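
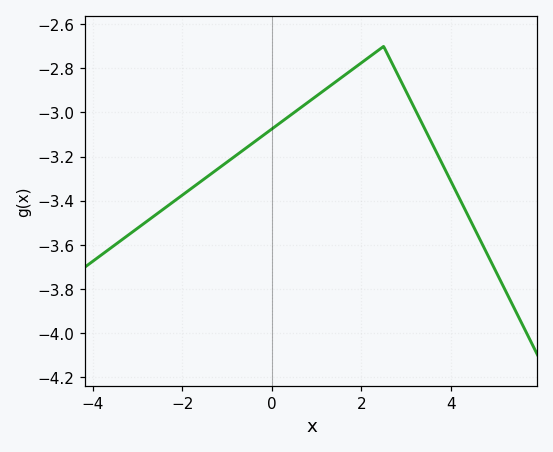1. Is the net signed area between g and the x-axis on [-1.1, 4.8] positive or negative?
negative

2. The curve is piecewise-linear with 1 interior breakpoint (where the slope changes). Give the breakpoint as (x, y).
(2.5, -2.7)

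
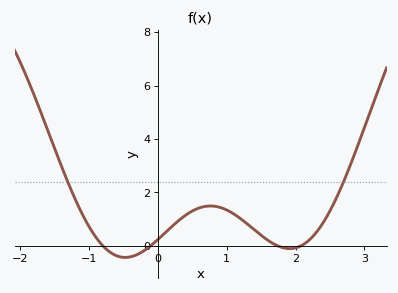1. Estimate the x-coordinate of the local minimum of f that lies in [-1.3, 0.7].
-0.475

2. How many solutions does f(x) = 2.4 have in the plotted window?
2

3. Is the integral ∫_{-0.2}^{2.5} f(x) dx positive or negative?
positive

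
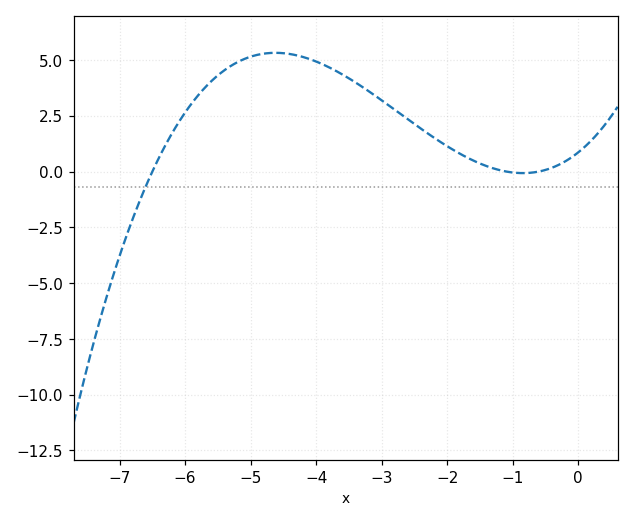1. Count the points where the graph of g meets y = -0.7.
1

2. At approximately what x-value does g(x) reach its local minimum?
-0.8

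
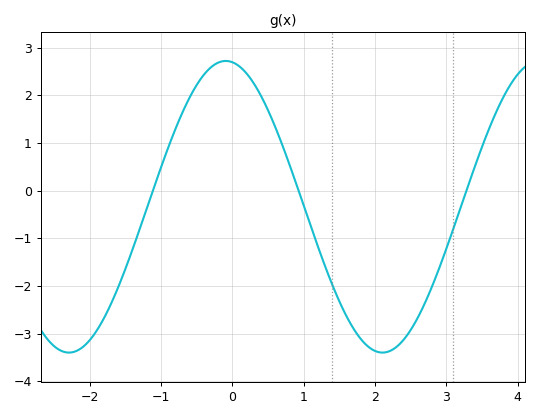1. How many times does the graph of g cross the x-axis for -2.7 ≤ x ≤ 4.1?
3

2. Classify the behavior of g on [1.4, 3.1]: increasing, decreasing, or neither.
neither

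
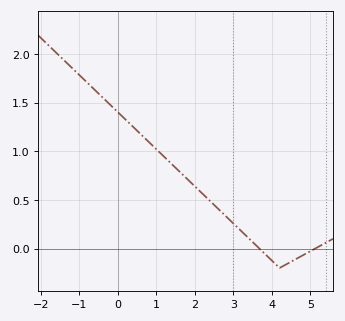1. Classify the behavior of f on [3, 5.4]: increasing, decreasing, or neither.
neither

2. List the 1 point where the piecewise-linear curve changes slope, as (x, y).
(4.2, -0.2)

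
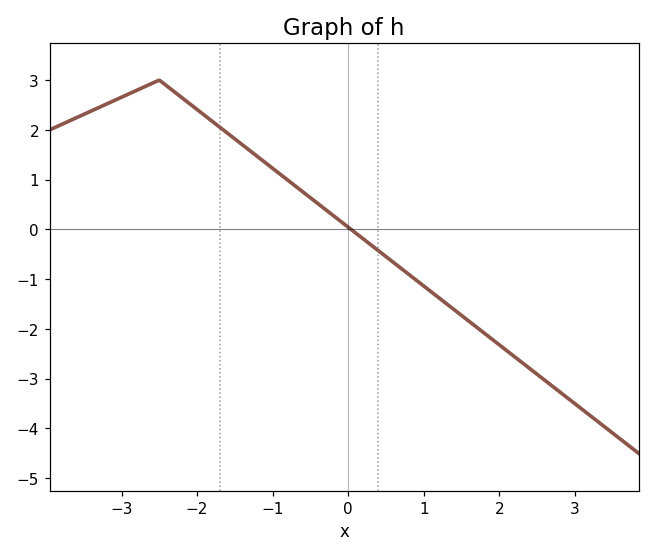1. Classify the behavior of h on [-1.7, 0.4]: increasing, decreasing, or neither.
decreasing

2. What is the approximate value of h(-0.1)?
0.164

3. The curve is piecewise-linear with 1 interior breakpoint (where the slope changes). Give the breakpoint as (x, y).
(-2.5, 3)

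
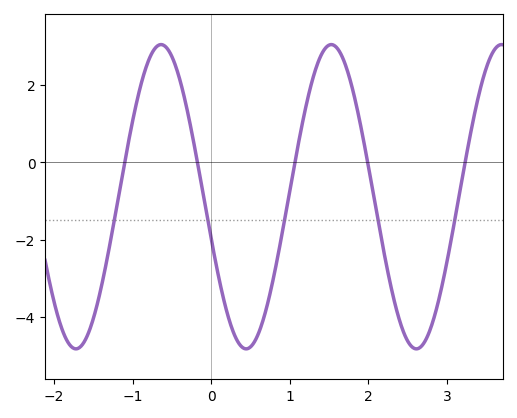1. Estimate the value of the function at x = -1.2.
-1.2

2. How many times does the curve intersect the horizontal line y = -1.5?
5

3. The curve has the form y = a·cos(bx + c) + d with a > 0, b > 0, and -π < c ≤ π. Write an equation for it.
y = 3.94cos(2.9x + 1.8) - 0.89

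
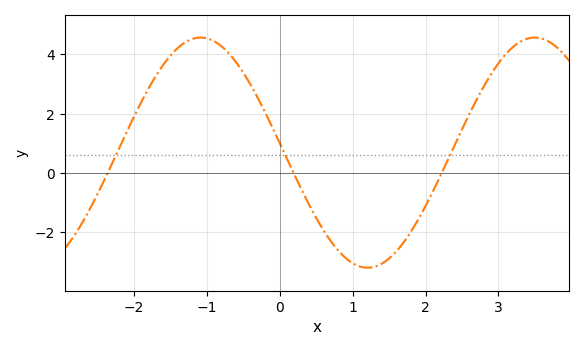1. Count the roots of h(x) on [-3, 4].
3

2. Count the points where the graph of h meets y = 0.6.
3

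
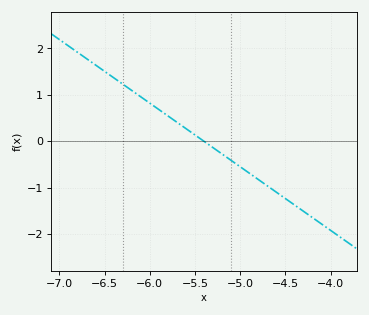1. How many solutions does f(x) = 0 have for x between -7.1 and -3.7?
1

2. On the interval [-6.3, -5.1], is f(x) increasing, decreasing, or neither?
decreasing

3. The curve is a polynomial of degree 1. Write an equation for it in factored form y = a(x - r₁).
y = -1.37(x + 5.4)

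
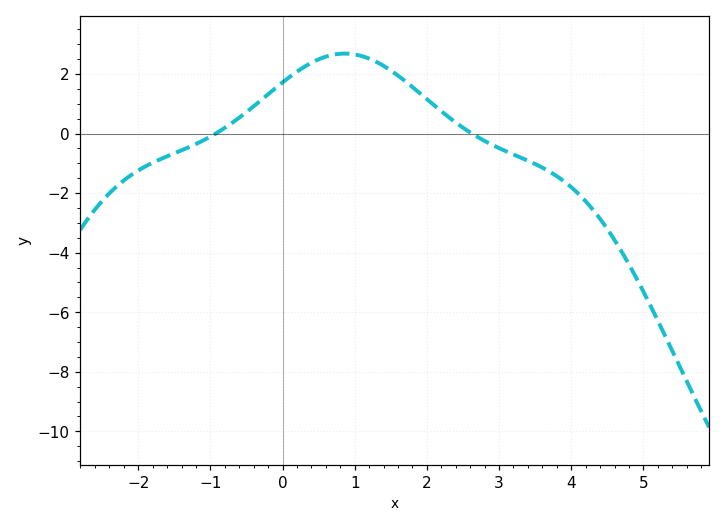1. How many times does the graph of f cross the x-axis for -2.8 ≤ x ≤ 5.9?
2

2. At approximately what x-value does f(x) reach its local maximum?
0.8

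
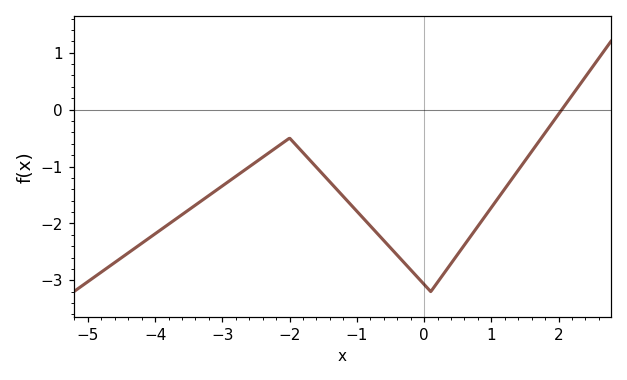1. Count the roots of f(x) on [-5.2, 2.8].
1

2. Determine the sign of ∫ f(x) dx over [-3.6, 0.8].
negative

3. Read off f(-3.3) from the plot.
-1.6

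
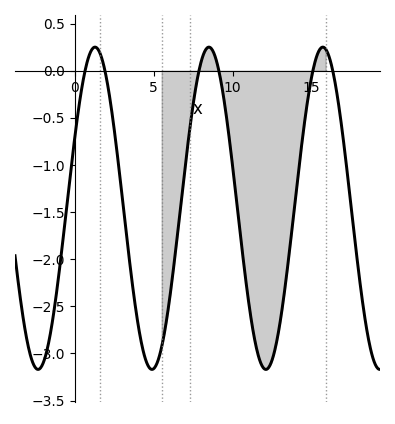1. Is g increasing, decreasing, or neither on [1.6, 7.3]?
neither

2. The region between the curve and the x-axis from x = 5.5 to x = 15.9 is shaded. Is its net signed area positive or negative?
negative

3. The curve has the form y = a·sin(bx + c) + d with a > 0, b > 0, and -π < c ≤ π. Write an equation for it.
y = 1.71sin(0.87x + 0.462) - 1.46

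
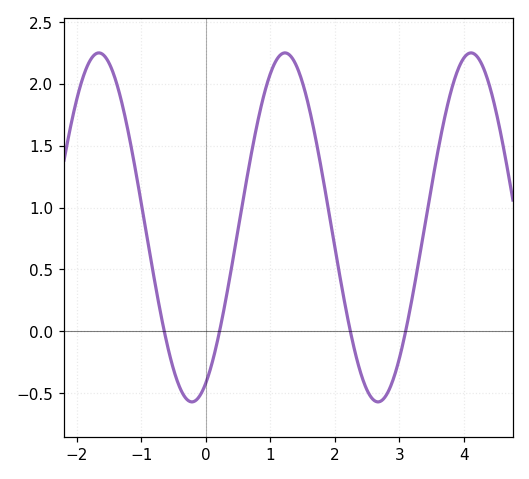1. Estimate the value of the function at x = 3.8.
1.95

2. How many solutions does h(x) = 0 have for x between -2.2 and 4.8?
4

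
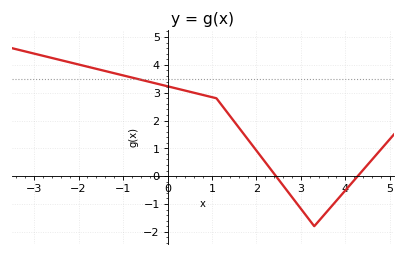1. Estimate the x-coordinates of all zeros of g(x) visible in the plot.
2.4, 4.2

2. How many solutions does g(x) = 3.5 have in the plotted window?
1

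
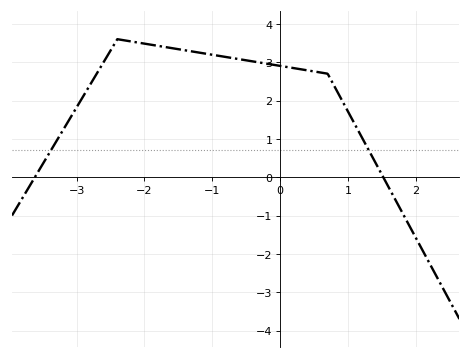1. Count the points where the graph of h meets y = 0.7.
2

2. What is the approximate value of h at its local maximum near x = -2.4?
3.6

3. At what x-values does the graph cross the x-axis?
-3.6, 1.5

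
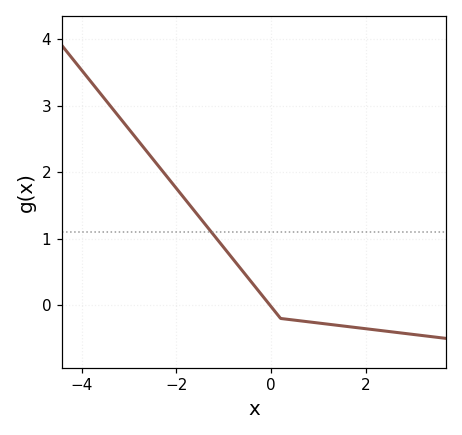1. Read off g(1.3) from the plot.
-0.294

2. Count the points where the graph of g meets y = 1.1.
1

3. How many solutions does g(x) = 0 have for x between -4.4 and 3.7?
1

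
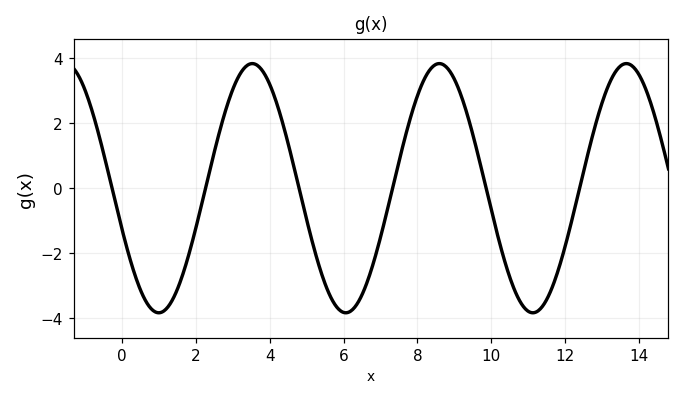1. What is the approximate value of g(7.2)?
-0.6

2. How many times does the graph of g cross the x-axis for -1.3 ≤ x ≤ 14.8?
6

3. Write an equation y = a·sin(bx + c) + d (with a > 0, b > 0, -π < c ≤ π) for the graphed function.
y = 3.84sin(1.2x - 2.8) + 0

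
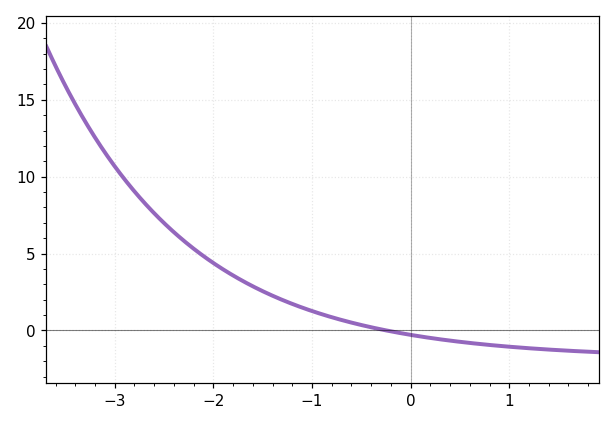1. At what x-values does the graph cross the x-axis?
-0.2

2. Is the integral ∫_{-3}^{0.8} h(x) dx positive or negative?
positive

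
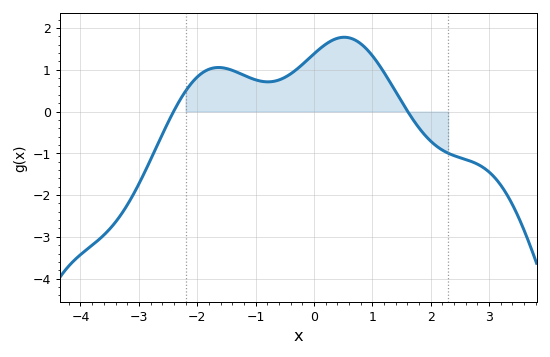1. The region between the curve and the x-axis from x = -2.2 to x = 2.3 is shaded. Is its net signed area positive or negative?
positive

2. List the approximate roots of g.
-2.4, 1.61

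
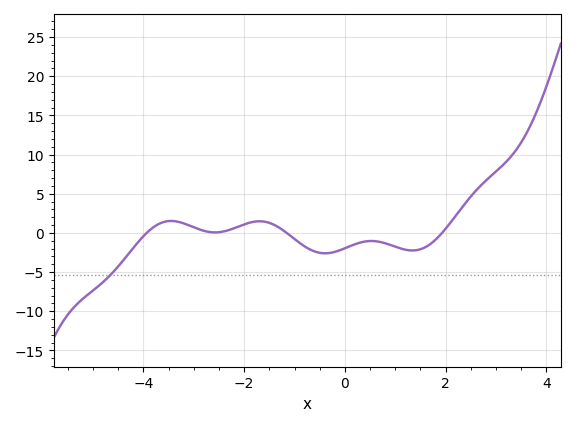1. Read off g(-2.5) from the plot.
0.095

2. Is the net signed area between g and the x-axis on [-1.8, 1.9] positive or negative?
negative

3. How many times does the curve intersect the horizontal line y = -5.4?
1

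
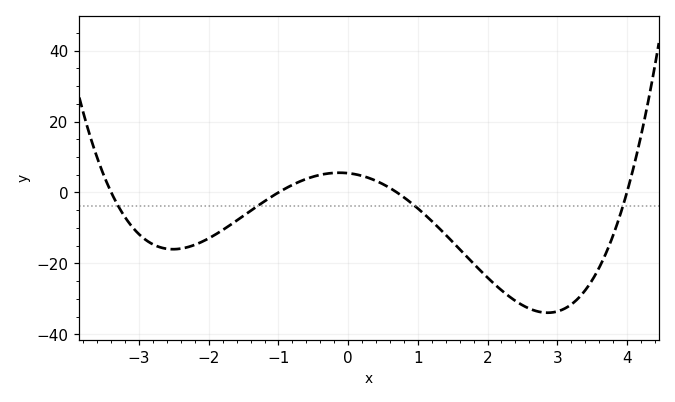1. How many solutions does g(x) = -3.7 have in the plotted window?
4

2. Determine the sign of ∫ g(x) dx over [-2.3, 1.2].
negative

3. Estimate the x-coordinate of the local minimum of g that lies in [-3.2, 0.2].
-2.6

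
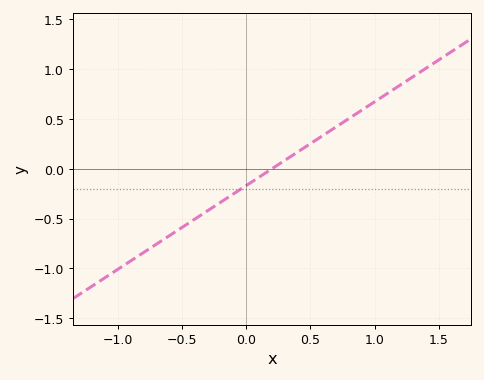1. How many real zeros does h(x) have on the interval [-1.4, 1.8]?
1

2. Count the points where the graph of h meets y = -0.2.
1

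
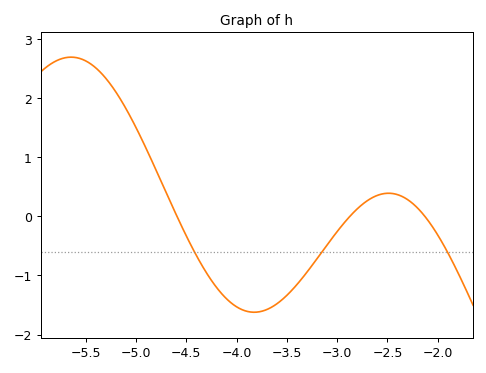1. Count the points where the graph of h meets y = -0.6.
3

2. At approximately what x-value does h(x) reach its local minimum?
-3.8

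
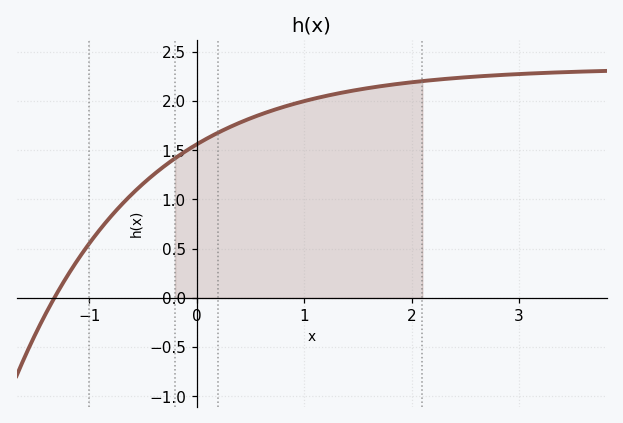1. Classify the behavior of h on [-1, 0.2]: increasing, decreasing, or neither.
increasing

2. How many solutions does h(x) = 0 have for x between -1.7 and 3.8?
1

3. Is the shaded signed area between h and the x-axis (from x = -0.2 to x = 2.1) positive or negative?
positive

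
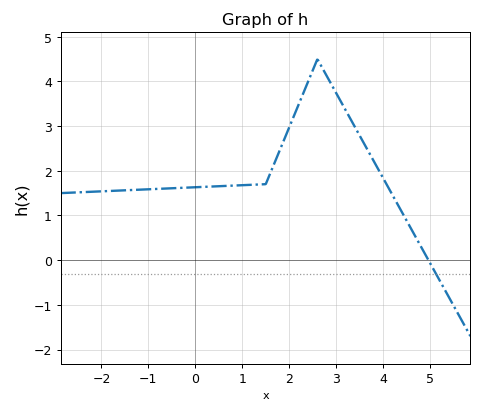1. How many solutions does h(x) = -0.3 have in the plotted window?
1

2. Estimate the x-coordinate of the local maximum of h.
2.6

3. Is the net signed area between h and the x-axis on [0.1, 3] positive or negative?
positive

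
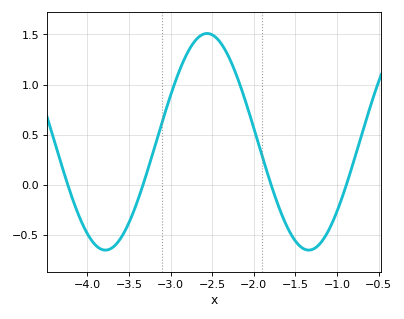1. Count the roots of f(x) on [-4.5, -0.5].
4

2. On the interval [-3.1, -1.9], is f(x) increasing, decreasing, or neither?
neither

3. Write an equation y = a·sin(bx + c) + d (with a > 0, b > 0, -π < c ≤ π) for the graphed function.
y = 1.08sin(2.6x + 1.9) + 0.43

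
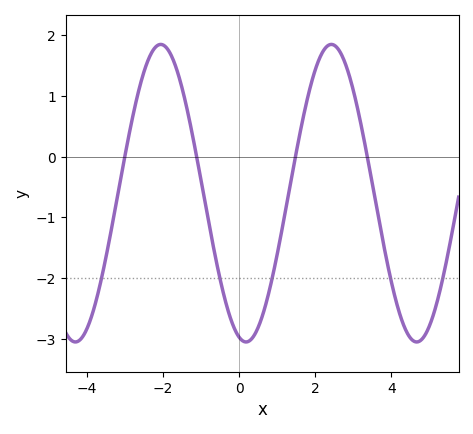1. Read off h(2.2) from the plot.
1.7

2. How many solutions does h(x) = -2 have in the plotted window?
5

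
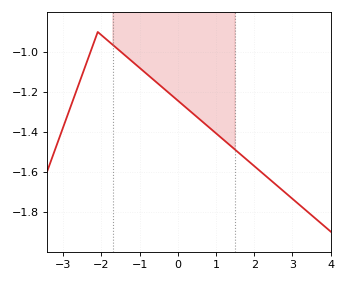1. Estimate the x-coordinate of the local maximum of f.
-2.1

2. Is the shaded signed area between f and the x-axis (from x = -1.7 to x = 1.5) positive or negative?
negative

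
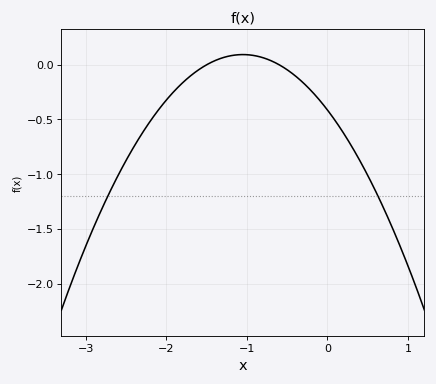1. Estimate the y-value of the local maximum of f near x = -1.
0.093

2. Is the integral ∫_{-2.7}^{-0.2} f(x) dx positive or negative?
negative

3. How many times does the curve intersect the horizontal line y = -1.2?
2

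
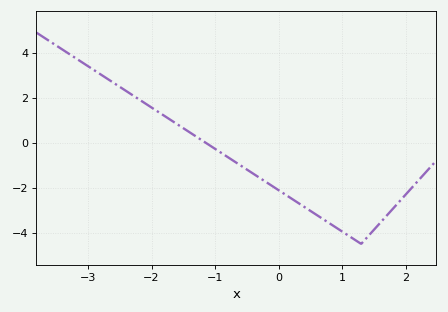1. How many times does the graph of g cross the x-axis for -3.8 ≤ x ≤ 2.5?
1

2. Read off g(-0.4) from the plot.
-1.38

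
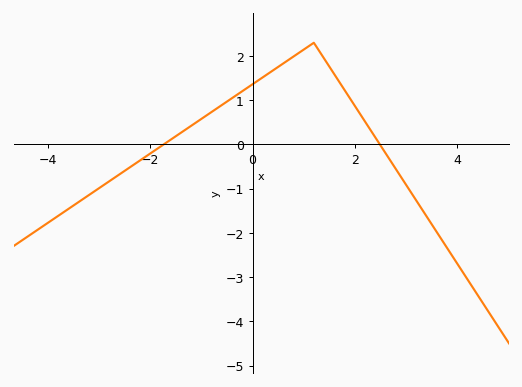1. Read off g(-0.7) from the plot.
0.8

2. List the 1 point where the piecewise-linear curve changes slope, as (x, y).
(1.2, 2.3)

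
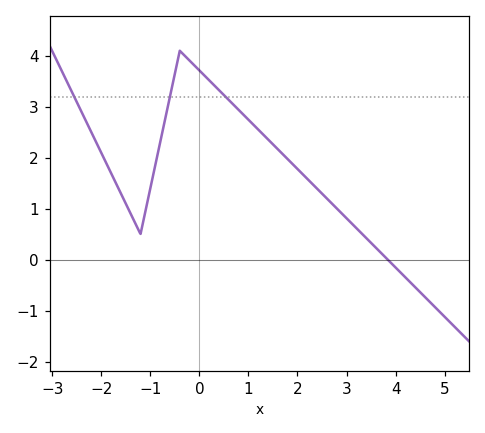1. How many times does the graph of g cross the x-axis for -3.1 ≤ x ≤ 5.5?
1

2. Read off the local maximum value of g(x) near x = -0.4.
4.1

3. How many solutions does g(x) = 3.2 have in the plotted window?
3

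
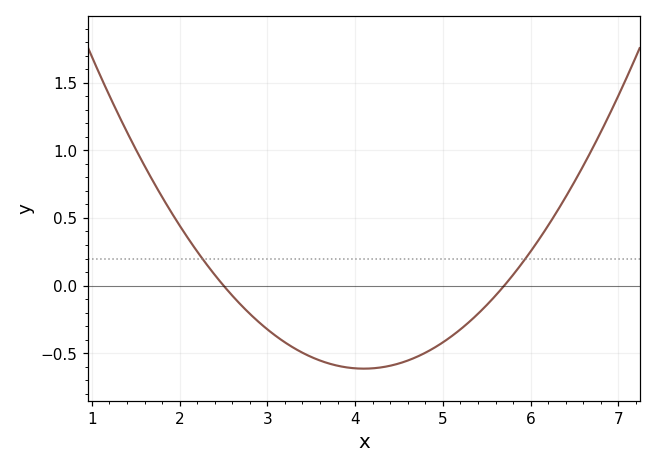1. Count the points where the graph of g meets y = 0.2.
2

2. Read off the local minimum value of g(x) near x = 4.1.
-0.6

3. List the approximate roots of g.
2.5, 5.7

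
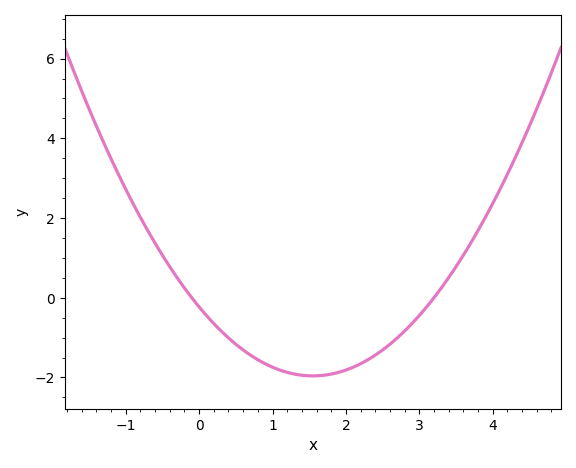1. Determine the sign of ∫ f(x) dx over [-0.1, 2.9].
negative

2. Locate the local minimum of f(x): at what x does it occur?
1.6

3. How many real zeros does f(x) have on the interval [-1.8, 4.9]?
2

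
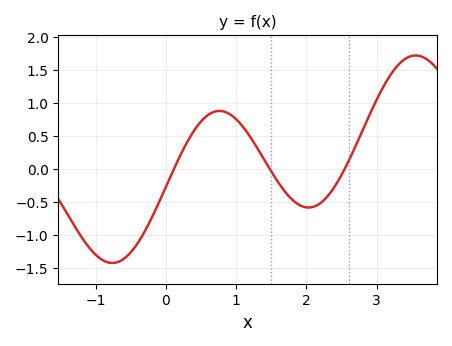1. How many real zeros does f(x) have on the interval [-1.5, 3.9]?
3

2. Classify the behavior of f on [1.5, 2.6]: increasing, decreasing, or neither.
neither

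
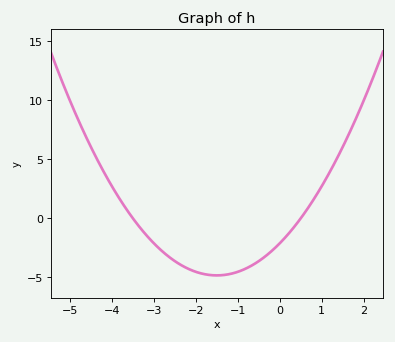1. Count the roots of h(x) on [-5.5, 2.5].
2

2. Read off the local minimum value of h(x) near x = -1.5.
-5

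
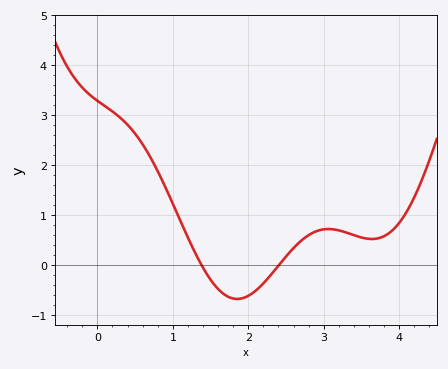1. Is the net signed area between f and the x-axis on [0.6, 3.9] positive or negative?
positive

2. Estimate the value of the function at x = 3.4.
0.601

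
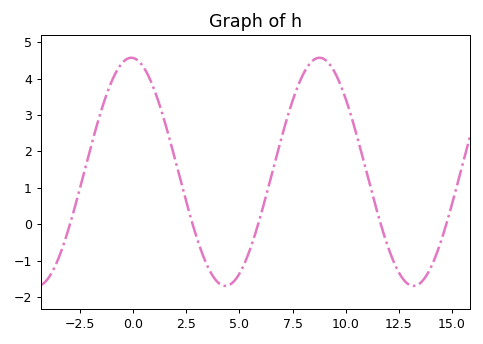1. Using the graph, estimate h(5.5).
-0.688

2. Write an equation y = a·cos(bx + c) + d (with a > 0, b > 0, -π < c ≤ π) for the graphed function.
y = 3.13cos(0.71x + 0.06) + 1.44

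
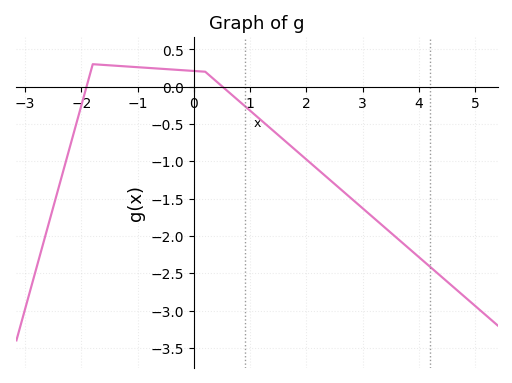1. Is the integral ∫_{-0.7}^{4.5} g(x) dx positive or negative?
negative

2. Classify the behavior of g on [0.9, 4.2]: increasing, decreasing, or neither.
decreasing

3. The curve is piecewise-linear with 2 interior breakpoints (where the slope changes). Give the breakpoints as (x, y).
(-1.8, 0.3); (0.2, 0.2)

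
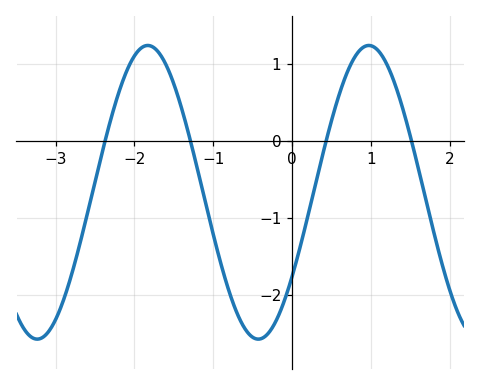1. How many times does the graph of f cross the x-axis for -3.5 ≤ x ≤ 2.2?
4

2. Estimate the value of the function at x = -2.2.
0.6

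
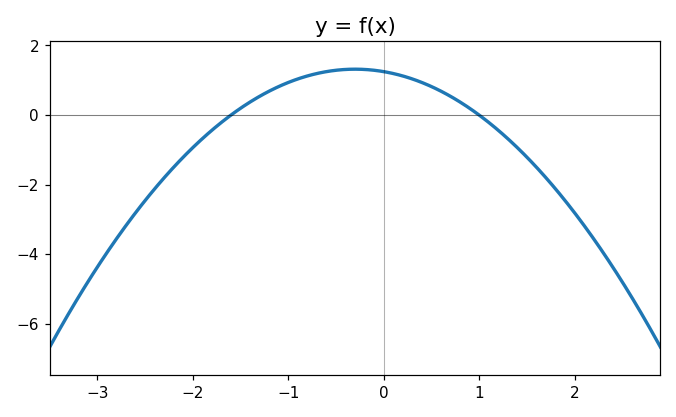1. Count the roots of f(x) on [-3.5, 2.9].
2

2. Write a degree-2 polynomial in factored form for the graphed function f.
y = -0.78(x + 1.6)(x - 1)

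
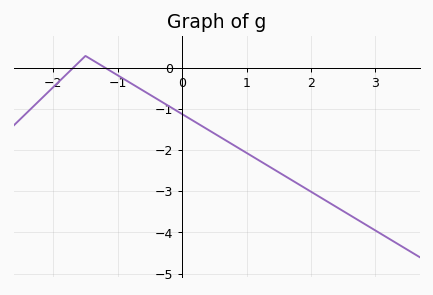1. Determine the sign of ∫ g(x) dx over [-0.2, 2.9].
negative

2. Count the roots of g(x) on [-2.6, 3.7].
2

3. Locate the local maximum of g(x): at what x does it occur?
-1.5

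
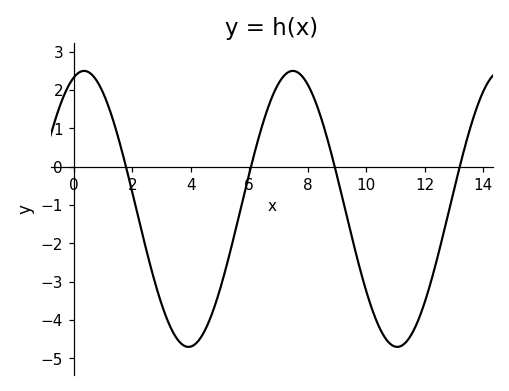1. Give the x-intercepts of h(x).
1.78, 6.06, 8.92, 13.2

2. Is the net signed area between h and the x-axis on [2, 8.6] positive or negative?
negative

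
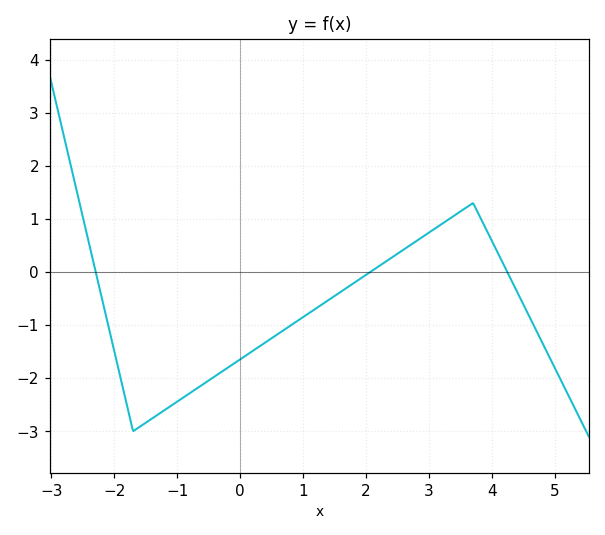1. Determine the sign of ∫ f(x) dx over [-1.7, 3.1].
negative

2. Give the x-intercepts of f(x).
-2.29, 2.07, 4.24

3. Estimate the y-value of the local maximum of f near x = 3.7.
1.3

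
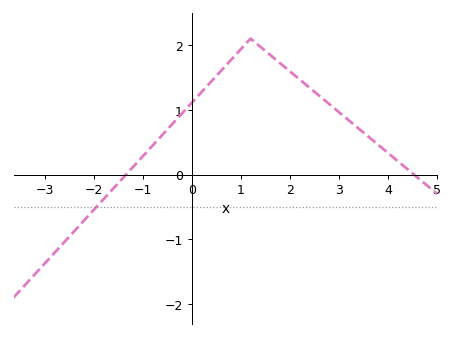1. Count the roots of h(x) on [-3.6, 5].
2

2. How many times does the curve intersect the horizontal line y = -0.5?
1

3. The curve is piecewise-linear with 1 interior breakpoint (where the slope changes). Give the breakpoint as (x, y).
(1.2, 2.1)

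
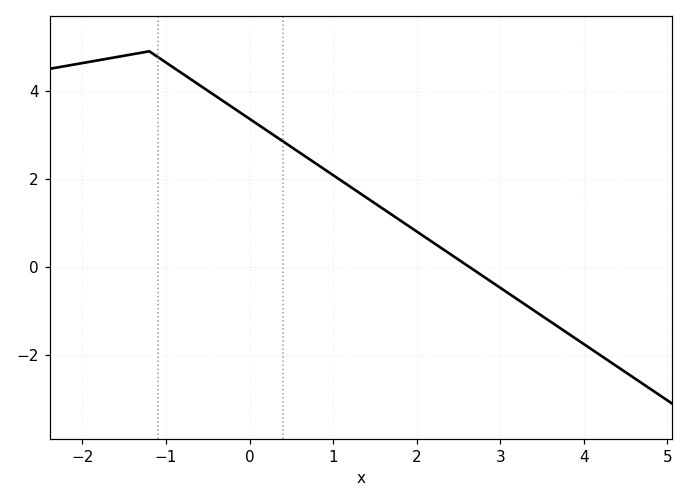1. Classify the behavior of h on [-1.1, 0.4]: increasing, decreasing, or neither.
decreasing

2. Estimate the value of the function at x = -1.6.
4.77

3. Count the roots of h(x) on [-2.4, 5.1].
1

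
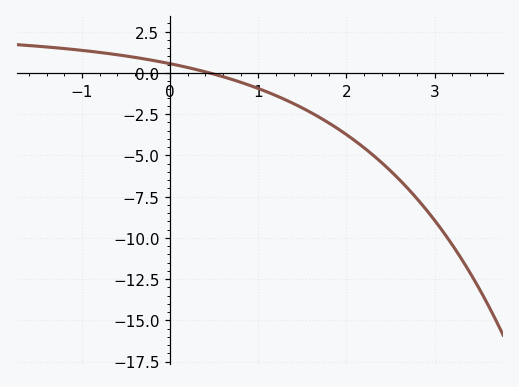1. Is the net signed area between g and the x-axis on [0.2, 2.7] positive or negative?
negative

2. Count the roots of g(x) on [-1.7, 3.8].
1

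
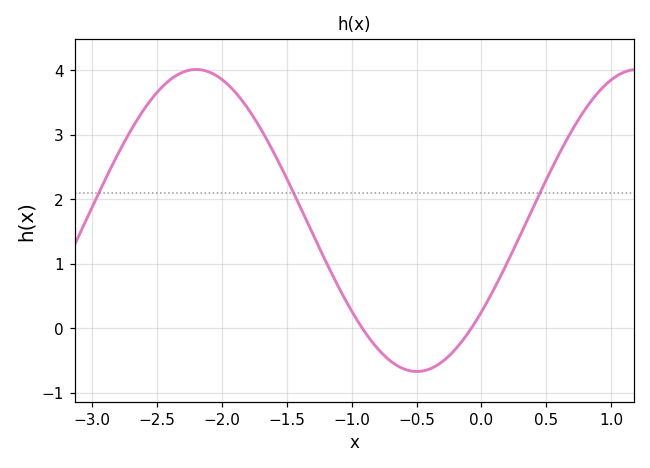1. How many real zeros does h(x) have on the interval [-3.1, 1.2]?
2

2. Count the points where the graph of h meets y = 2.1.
3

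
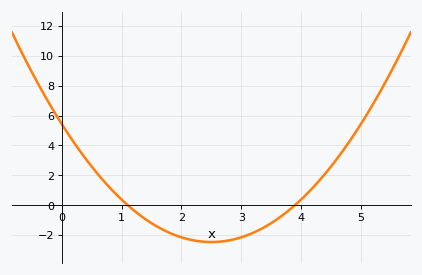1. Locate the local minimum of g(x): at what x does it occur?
2.5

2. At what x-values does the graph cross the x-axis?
1.1, 3.9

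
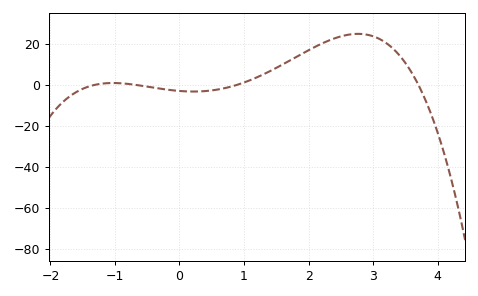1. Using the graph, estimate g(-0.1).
-2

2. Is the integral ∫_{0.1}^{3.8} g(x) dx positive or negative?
positive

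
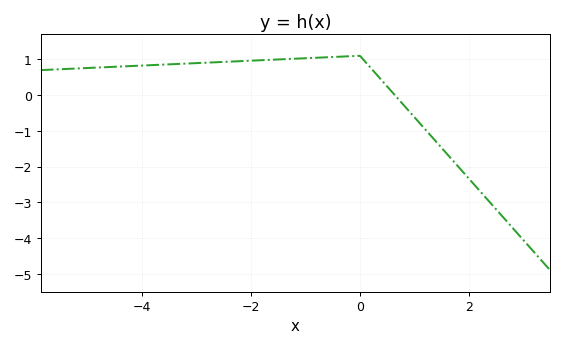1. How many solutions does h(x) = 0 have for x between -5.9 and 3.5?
1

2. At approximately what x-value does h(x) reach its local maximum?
0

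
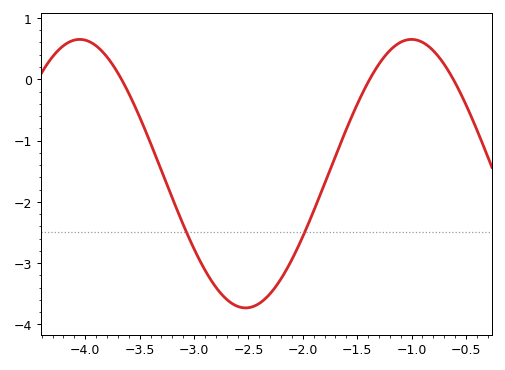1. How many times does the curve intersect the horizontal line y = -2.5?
2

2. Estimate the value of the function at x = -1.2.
0.468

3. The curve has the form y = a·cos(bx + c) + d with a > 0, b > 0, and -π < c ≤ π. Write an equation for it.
y = 2.19cos(2.06x + 2.06) - 1.54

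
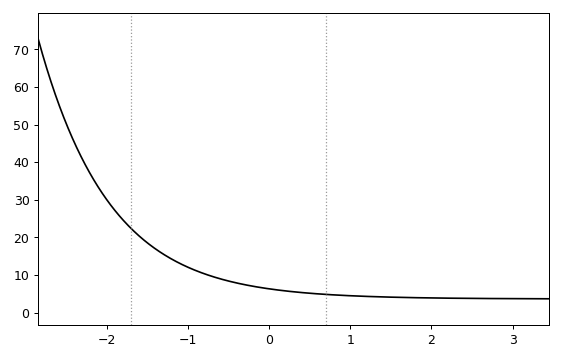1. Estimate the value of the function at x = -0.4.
8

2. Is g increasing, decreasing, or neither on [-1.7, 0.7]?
decreasing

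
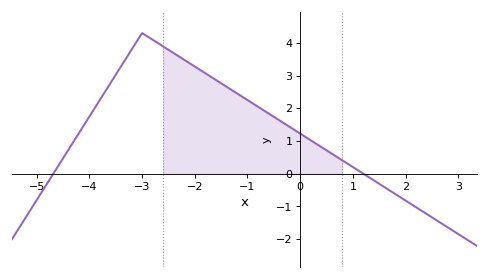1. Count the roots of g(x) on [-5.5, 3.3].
2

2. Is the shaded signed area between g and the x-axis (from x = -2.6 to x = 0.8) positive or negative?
positive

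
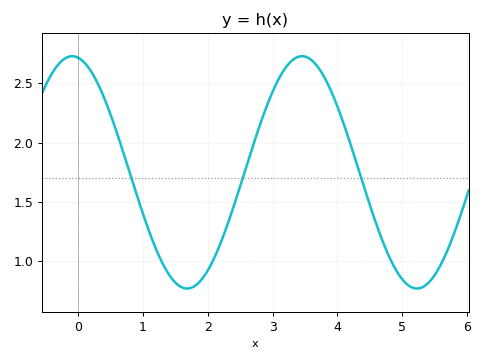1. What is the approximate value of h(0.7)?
1.9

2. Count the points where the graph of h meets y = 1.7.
3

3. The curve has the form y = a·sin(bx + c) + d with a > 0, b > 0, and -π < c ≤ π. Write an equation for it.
y = 0.98sin(1.8x + 1.7) + 1.75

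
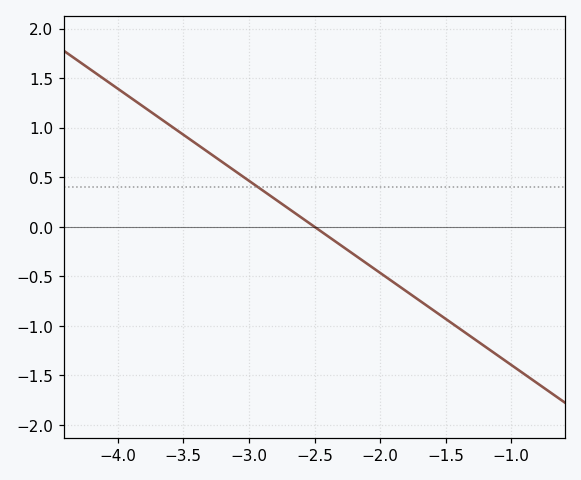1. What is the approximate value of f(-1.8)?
-0.65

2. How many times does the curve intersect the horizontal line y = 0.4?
1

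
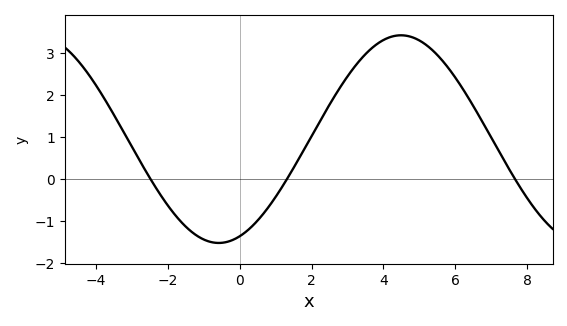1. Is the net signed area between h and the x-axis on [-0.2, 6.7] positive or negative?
positive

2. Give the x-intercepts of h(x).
-2.4, 1.4, 7.6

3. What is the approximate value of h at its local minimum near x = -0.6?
-1.5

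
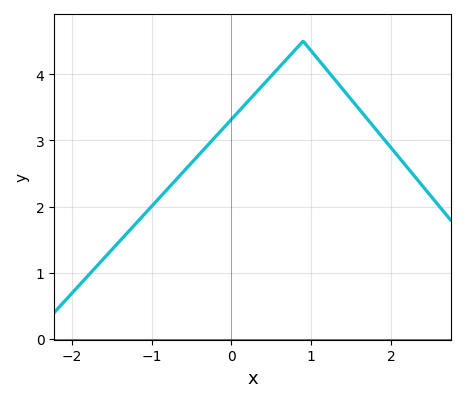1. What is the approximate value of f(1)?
4.35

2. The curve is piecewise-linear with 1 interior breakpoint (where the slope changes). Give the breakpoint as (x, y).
(0.9, 4.5)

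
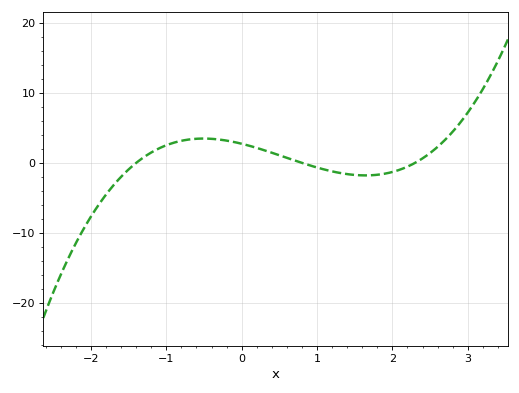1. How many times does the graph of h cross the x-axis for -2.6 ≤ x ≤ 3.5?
3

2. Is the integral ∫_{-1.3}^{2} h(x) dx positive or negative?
positive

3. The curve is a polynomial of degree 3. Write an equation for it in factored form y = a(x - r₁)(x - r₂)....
y = 1.06(x + 1.4)(x - 0.8)(x - 2.3)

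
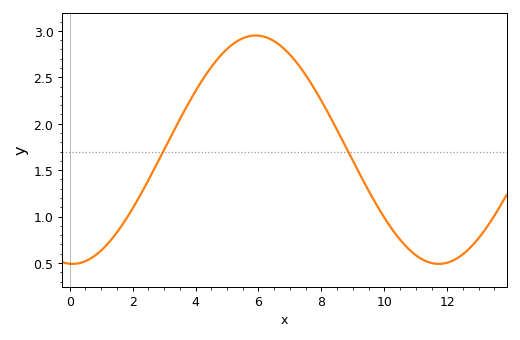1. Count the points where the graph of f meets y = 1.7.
2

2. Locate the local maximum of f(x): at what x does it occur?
6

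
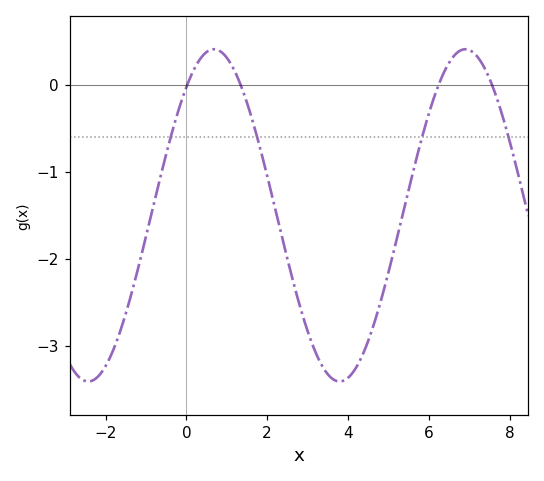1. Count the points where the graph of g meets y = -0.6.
4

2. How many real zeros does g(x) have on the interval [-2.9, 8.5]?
4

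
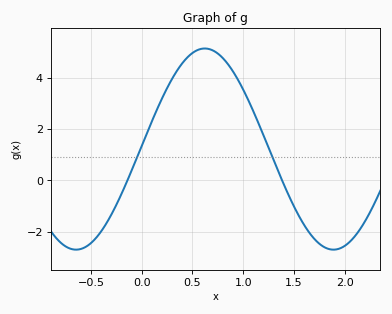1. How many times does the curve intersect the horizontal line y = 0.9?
2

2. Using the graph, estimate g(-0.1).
0.377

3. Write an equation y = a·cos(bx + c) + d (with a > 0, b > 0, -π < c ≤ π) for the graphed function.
y = 3.91cos(2.48x - 1.54) + 1.22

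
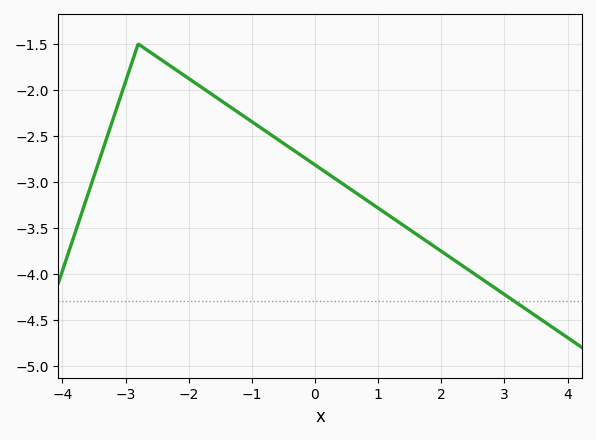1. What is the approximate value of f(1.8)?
-3.66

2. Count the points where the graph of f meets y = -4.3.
1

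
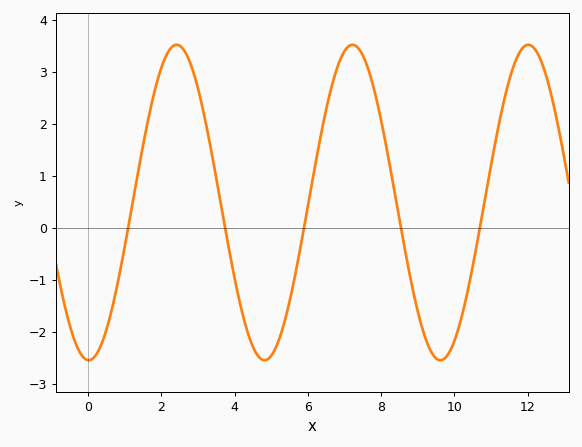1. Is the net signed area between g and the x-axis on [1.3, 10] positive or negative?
positive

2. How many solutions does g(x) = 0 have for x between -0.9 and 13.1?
5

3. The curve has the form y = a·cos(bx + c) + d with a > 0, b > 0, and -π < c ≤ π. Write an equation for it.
y = 3.03cos(1.31x + 3.11) + 0.49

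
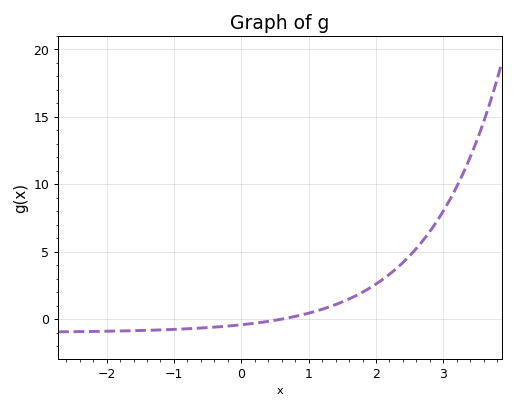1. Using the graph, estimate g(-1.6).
-1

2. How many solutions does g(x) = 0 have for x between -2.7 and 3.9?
1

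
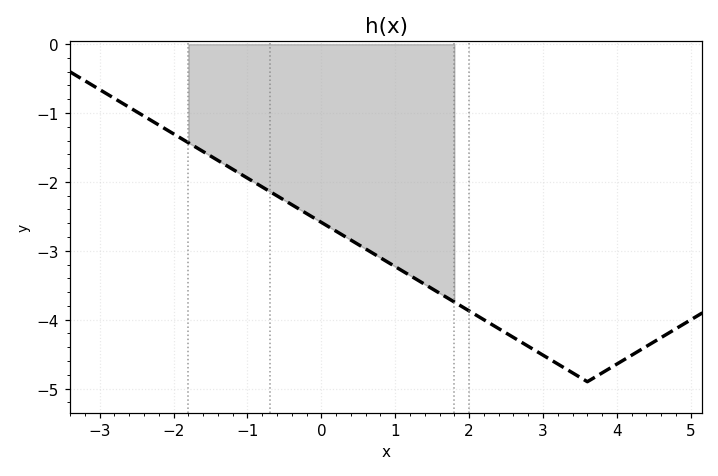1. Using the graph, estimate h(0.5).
-2.91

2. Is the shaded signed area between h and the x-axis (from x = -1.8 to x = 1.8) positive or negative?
negative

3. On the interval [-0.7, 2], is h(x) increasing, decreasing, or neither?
decreasing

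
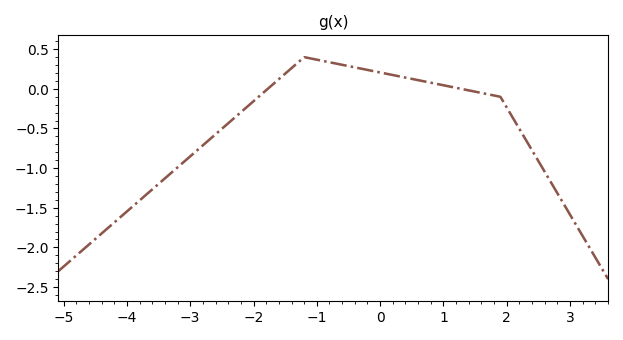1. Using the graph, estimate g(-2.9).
-0.8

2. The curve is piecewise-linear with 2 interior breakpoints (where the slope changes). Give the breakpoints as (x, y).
(-1.2, 0.4); (1.9, -0.1)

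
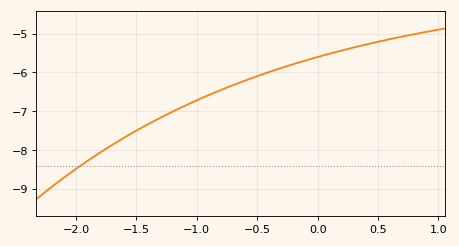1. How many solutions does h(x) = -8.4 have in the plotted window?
1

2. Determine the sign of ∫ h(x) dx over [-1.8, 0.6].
negative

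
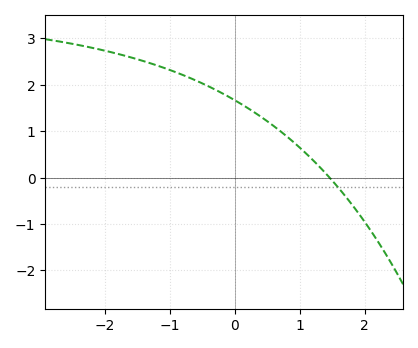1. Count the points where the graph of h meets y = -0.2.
1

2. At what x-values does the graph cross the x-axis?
1.5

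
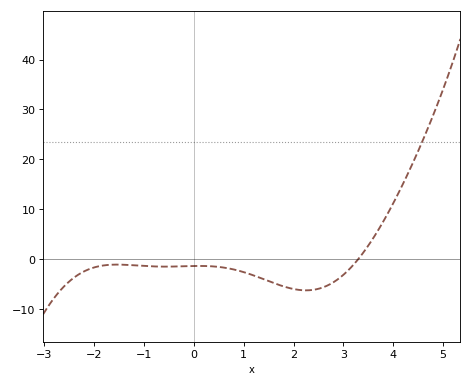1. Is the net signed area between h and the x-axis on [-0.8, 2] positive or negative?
negative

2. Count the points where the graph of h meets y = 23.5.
1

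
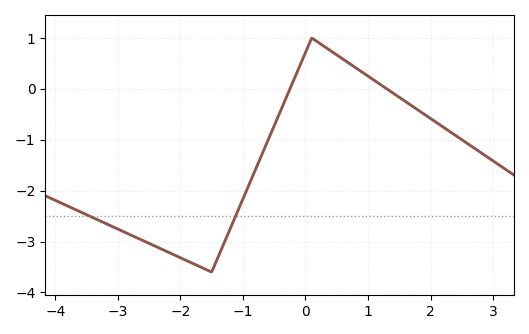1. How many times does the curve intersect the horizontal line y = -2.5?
2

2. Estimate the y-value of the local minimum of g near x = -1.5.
-3.6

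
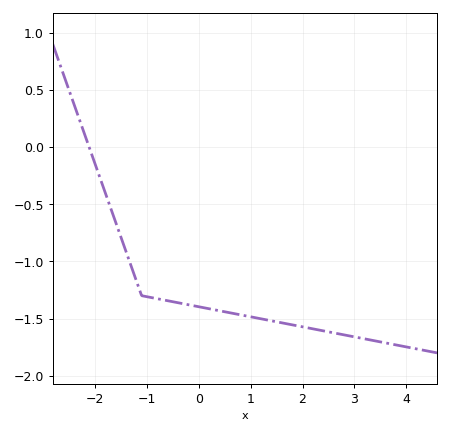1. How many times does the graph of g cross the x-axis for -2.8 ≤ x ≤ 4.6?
1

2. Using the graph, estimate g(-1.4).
-0.914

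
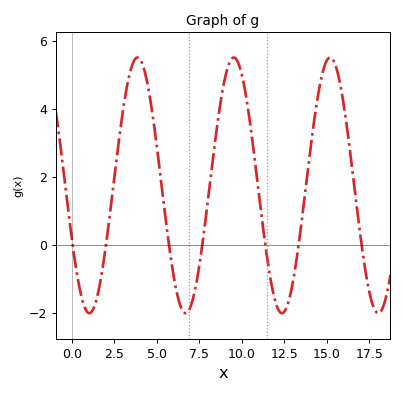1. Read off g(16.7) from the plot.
1.34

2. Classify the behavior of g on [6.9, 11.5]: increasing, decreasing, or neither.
neither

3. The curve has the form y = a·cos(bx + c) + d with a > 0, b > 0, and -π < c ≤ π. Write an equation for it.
y = 3.76cos(1.11x + 1.99) + 1.75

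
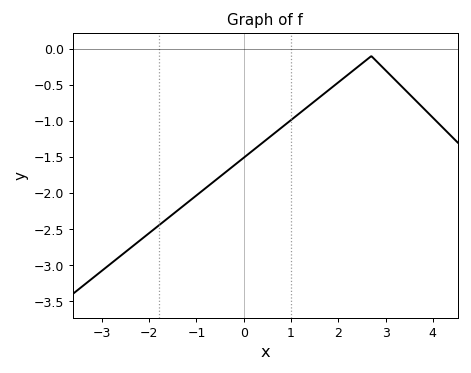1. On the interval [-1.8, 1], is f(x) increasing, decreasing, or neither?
increasing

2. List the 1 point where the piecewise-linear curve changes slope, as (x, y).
(2.7, -0.1)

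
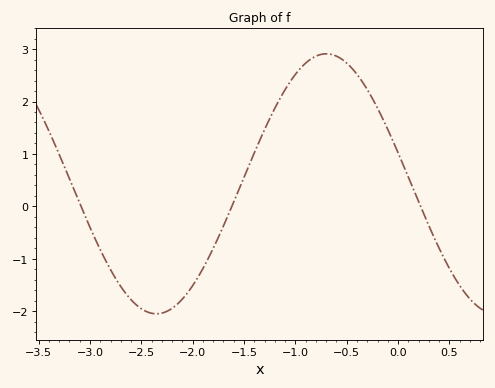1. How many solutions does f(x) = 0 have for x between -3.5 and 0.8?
3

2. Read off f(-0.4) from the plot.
2.5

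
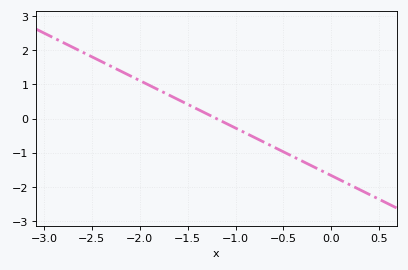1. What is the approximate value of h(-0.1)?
-1.5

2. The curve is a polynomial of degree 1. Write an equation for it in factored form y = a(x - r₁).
y = -1.39(x + 1.2)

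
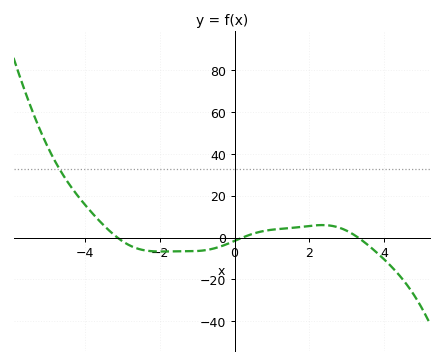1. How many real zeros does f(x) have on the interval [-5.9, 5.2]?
3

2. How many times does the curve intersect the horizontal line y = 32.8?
1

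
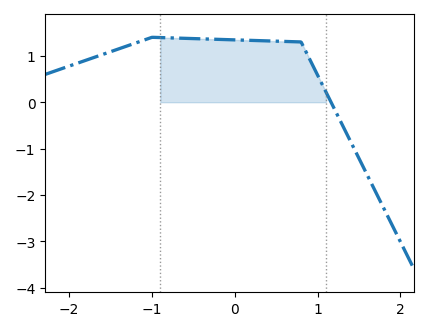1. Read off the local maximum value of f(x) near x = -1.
1.4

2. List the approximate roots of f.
1.2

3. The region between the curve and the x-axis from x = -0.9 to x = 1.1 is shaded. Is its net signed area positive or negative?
positive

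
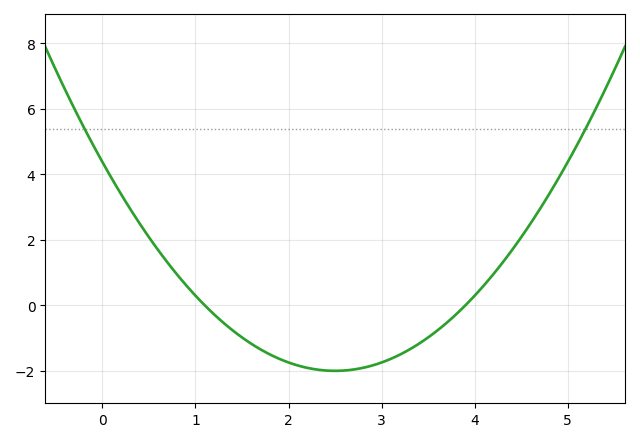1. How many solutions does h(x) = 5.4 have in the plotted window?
2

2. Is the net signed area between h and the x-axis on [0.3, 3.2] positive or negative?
negative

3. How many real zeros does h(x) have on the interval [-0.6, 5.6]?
2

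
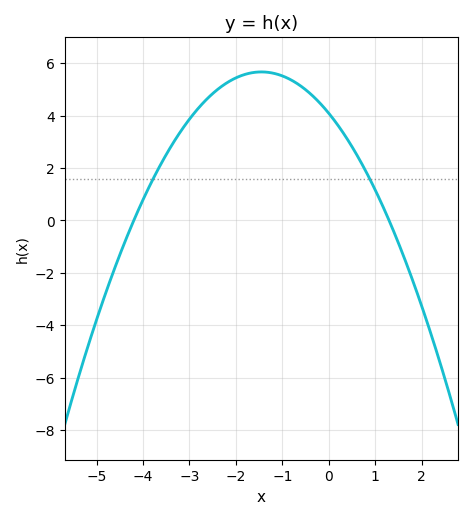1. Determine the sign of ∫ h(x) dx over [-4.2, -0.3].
positive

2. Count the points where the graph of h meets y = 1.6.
2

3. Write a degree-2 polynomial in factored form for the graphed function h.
y = -0.75(x + 4.2)(x - 1.3)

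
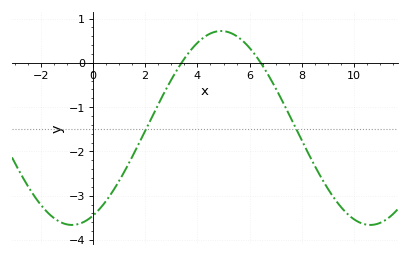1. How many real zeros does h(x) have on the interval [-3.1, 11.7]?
2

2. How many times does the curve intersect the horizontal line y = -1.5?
2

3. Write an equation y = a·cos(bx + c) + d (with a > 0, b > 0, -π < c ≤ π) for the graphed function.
y = 2.19cos(0.55x - 2.7) - 1.47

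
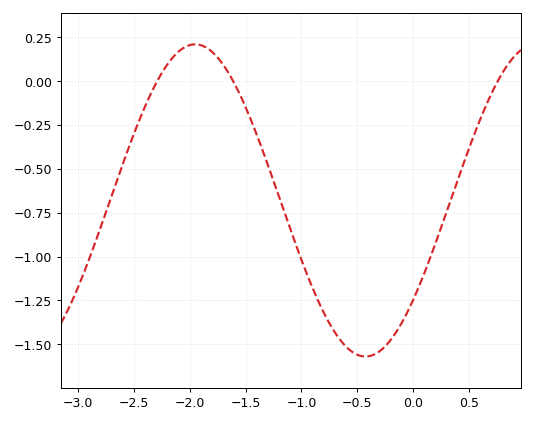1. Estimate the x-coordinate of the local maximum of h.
-2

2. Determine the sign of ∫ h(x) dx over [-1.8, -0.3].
negative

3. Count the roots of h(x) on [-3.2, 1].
3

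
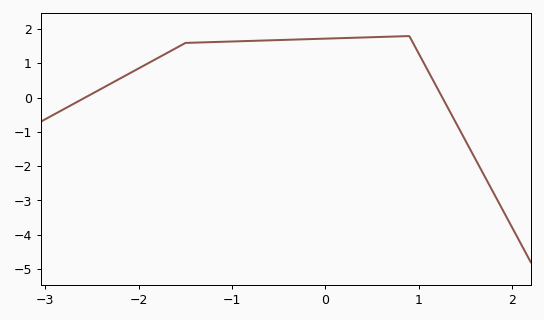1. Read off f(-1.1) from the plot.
1.63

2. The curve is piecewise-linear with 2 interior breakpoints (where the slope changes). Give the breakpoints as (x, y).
(-1.5, 1.6); (0.9, 1.8)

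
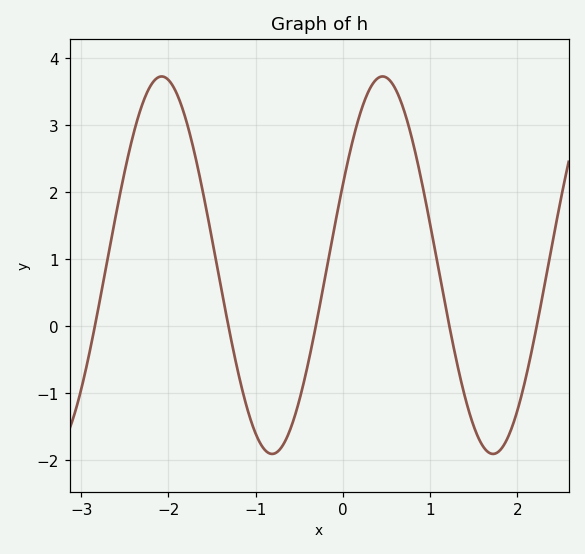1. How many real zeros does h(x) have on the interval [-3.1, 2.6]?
5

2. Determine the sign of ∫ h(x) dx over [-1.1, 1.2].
positive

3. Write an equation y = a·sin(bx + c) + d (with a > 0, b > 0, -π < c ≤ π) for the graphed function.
y = 2.82sin(2.5x + 0.44) + 0.91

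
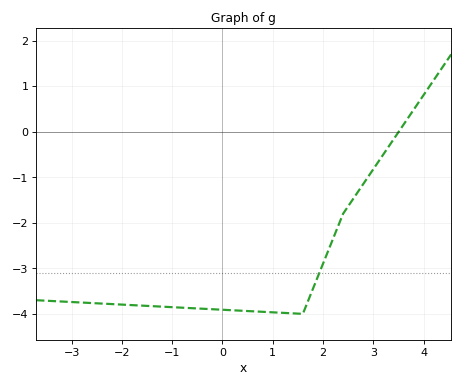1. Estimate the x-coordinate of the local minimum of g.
1.6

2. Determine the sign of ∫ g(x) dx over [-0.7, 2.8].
negative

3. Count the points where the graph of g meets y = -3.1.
1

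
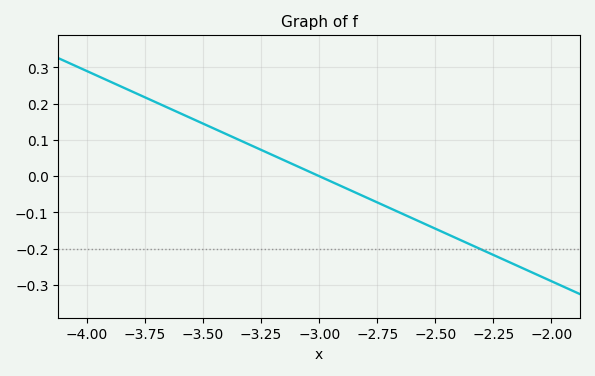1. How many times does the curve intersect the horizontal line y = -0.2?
1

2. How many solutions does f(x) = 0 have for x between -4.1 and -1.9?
1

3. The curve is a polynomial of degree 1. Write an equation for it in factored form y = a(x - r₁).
y = -0.29(x + 3)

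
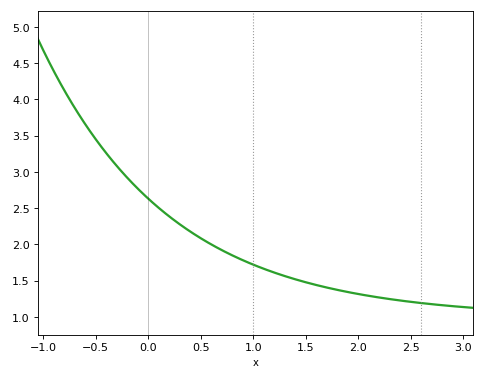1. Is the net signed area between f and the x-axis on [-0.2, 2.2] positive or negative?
positive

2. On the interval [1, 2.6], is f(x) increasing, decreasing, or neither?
decreasing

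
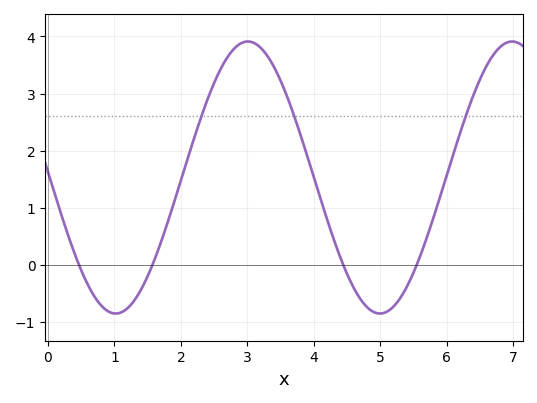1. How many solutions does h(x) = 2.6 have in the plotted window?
3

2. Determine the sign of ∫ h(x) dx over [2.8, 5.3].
positive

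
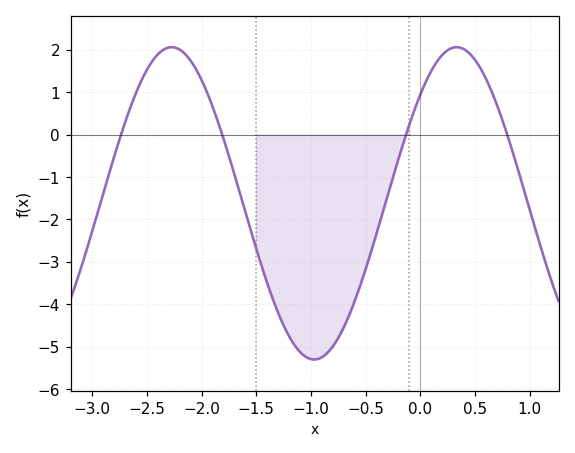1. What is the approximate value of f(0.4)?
2.01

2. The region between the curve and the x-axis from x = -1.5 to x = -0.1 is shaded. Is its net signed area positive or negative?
negative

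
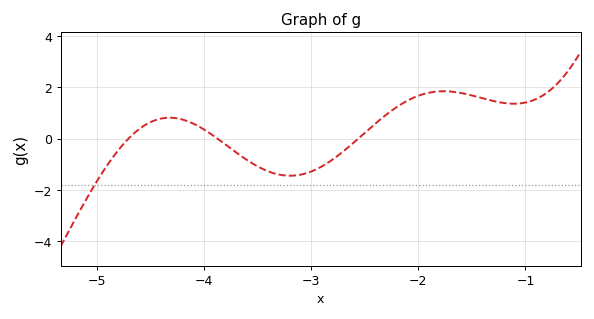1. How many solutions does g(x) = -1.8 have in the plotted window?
1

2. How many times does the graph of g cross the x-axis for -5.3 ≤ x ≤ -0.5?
3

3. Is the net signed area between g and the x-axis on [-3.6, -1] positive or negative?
positive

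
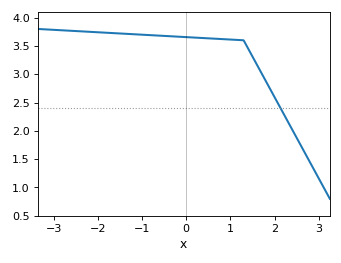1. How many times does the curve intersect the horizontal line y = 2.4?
1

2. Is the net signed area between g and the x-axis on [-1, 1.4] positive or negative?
positive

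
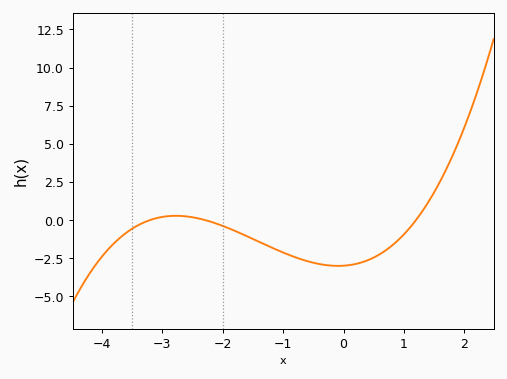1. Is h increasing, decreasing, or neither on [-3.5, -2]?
neither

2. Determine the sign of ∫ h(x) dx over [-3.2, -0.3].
negative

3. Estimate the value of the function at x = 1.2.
0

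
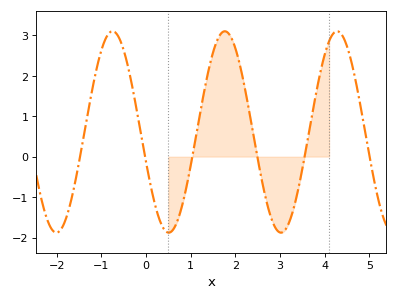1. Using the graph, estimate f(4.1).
2.86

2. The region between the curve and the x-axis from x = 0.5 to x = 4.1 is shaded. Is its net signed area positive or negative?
positive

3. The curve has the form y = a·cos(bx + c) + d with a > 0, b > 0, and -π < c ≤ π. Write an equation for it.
y = 2.49cos(2.5x + 1.87) + 0.61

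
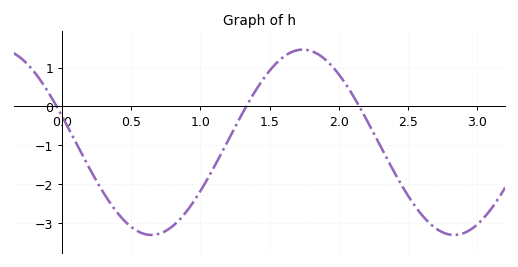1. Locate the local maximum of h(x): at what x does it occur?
1.74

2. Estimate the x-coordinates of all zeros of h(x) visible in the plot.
-0.04, 1.33, 2.15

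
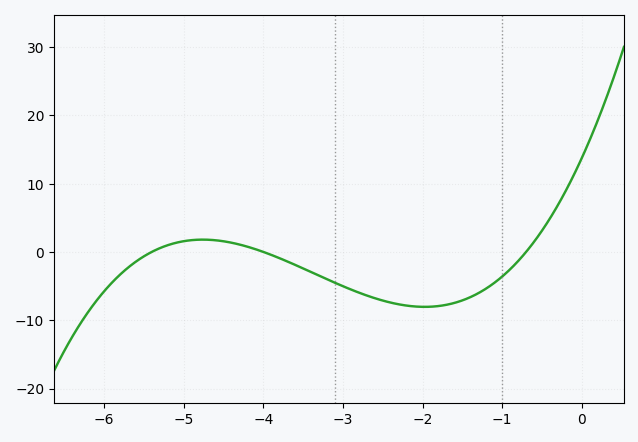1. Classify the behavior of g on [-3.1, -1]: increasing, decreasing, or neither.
neither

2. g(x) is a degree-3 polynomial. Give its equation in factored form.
y = 0.91(x + 5.4)(x + 4)(x + 0.7)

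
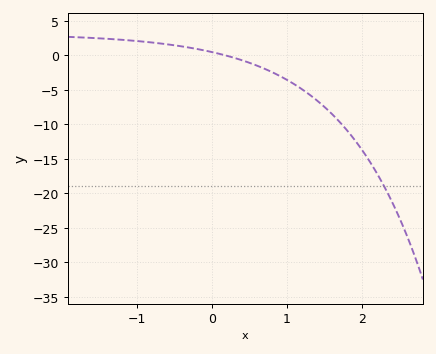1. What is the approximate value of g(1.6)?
-8.49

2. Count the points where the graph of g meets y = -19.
1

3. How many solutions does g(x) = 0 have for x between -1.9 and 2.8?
1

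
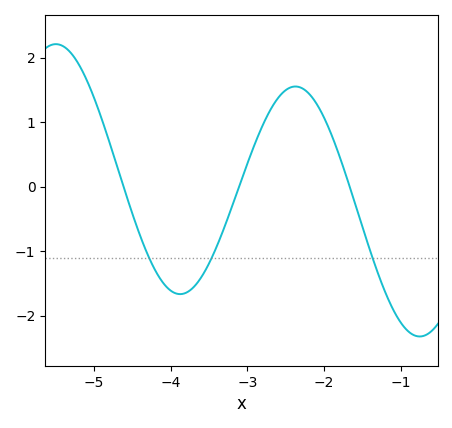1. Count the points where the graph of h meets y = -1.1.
3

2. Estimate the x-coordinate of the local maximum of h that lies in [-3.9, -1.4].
-2.37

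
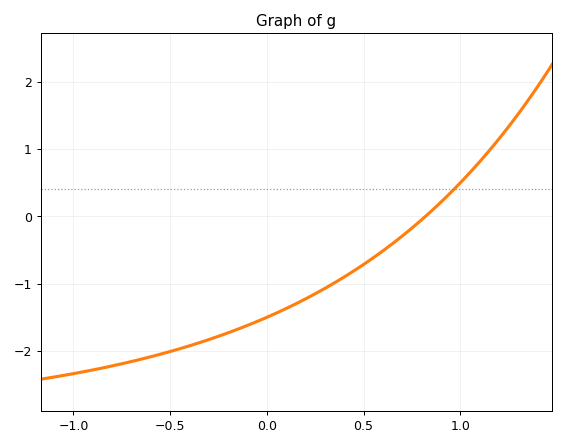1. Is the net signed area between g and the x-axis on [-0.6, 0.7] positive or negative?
negative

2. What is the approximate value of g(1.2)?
1.15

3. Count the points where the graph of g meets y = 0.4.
1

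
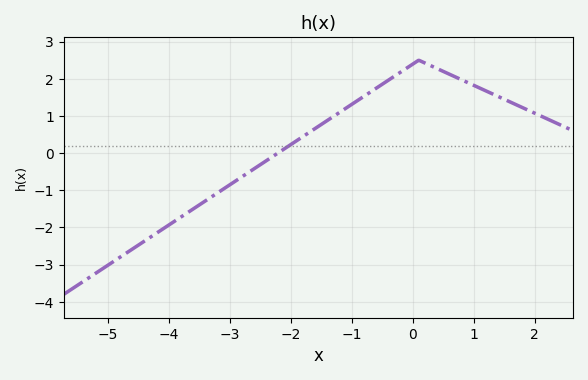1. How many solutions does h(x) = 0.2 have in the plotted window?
1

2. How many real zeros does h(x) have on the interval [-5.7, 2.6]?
1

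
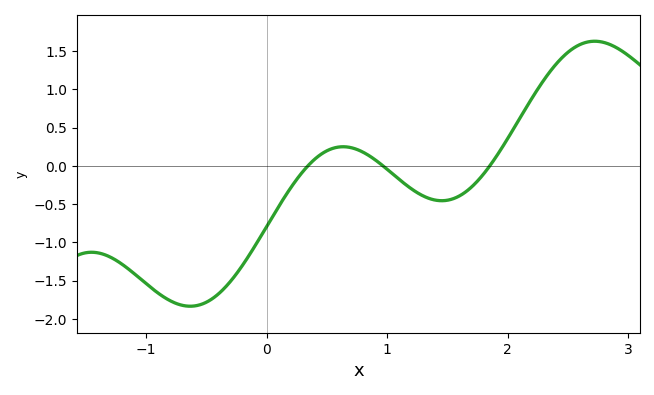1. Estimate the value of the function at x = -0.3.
-1.5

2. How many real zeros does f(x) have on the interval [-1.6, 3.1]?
3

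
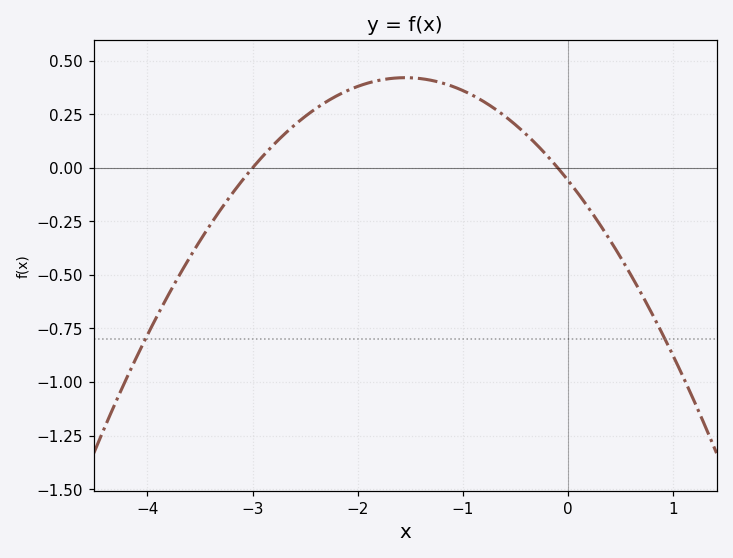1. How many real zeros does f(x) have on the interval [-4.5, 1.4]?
2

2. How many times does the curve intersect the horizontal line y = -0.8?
2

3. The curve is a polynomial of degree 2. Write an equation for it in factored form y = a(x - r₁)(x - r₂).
y = -0.2(x + 3)(x + 0.1)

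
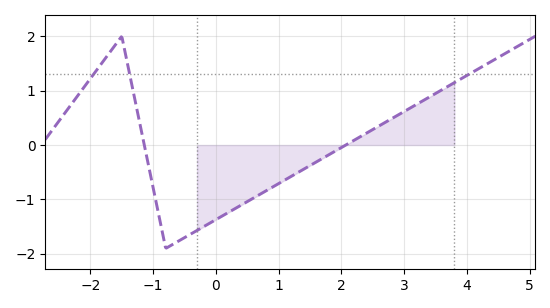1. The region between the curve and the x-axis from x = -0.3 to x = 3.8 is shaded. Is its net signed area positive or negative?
negative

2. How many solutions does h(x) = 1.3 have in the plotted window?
3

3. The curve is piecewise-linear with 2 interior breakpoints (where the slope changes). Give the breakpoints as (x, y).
(-1.5, 2); (-0.8, -1.9)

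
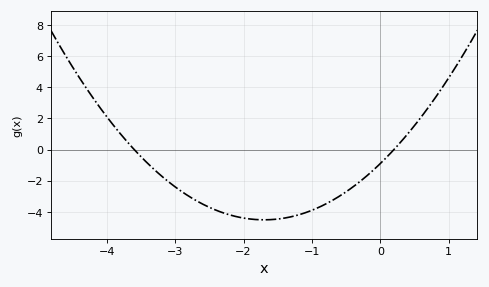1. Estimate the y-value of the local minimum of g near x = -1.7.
-4.6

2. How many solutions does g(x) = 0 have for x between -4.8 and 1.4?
2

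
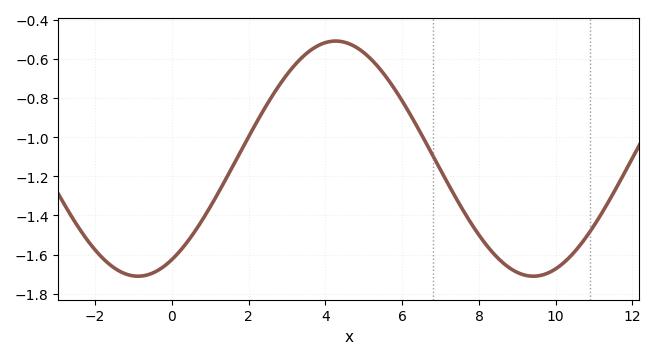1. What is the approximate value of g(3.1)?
-0.656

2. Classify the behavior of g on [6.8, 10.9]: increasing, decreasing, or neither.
neither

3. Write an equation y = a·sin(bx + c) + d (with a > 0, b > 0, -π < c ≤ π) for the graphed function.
y = 0.6sin(0.61x - 1.03) - 1.11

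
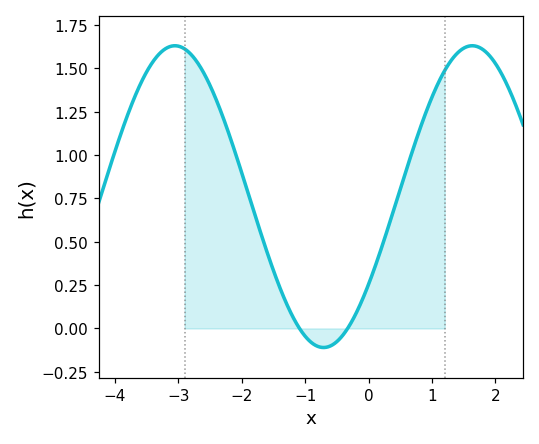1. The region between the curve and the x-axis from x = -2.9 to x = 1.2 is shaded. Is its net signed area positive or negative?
positive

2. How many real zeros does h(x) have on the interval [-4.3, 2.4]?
2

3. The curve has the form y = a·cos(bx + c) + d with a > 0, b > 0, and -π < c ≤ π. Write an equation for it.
y = 0.87cos(1.3x - 2.2) + 0.76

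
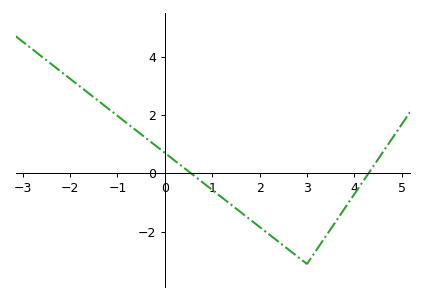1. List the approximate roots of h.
0.6, 4.2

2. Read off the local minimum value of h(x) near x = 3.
-3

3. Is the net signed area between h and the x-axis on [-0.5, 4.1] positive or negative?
negative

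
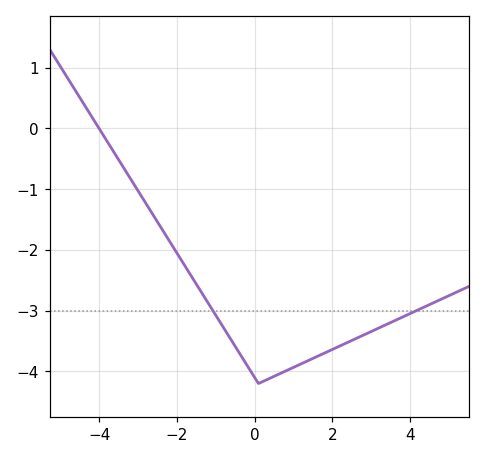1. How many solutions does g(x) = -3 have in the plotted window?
2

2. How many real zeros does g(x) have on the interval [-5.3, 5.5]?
1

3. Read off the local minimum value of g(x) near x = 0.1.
-4.2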